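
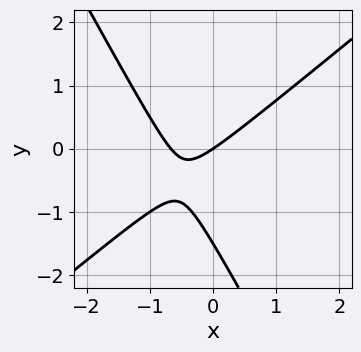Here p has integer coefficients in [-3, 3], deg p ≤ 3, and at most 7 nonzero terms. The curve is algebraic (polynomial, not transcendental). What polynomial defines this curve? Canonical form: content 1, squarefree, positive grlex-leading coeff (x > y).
First, the degree is 2 — the shape is more complex than any degree-1 curve.
Next, checking where it meets the axes: it crosses the x-axis at the gridline x = 0; it meets the y-axis at y = 0 (among the integer gridlines).
Finally, putting this together gives p.

3*x^2 - 2*x*y - 2*y^2 + 2*x - 3*y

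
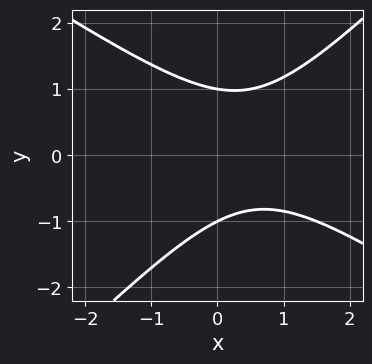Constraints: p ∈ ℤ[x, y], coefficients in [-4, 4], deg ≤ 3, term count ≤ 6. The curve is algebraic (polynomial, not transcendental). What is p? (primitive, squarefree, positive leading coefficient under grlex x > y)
The degree is 2 — the shape is more complex than any degree-1 curve.
From the axis intercepts and sections: the y-axis gridline crossings are at y ∈ {-1, 1}; it misses every integer gridline on the x-axis.
Assembling these constraints gives the stated polynomial.

2*x^2 + x*y - 3*y^2 - 2*x + 3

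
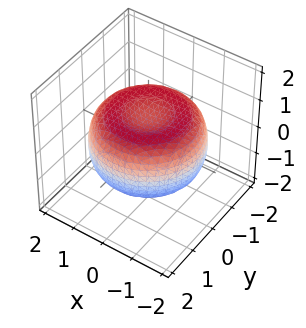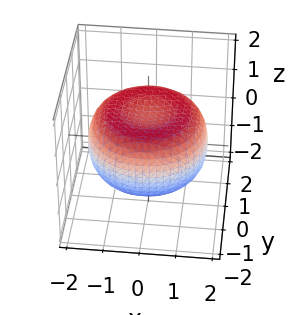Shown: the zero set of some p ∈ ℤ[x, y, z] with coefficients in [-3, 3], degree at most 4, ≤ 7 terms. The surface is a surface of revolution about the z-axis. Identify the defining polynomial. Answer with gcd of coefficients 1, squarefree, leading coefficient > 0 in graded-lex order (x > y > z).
x^4 + 2*x^2*y^2 + y^4 - 2*x^2 - 2*y^2 + 3*z^2 - 2

(a) The degree is 4 — no degree-3 surface has this shape.
(b) Symmetry: every cross-section ⟂ z is a circle, so x, y appear only via x² + y².
(c) Observable constraints: a circular section at z = 0 has radius between 1 and 2.
(d) These observations pin down the coefficients.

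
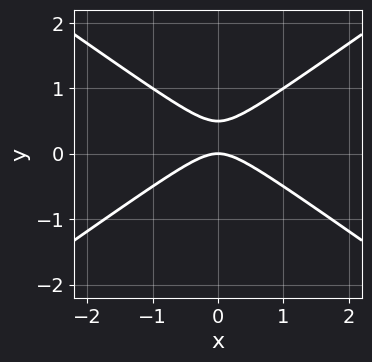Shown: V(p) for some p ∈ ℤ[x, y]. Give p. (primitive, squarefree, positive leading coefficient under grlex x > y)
First, deg p = 2. A generic line meets the curve in up to 2 points.
Next, symmetries: it's symmetric under x → −x, forcing even powers of x.
Next, against the integer gridlines: it crosses the x-axis at the gridline x = 0; it meets the y-axis at y = 0 (among the integer gridlines).
Finally, assembling these constraints gives the stated polynomial.

x^2 - 2*y^2 + y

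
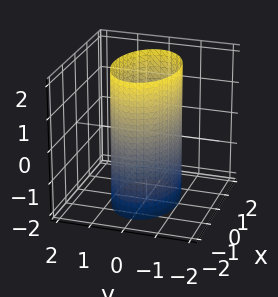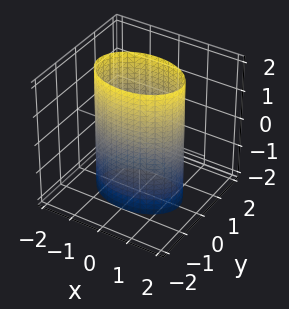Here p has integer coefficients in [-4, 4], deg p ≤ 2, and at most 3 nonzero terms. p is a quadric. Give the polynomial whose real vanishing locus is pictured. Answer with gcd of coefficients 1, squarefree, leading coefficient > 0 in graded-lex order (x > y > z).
x^2 + 2*y^2 - 2

Degree: constant cross-section along one axis; a quadric, so deg p = 2.
Symmetries: mirror symmetry y ↦ −y ⇒ only even powers of y; it's symmetric under x → −x, forcing even powers of x; it's symmetric under z → −z, forcing even powers of z.
Observable constraints: it misses every integer gridline on the z-axis; among the integer gridlines, it crosses the y-axis at y ∈ {-1, 1}.
Fitting integer coefficients to these (and the overall shape) gives p.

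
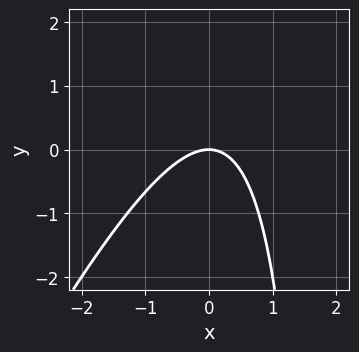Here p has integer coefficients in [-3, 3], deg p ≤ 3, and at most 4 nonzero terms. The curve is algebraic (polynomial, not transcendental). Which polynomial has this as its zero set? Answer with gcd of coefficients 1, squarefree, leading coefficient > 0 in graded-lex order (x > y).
2*x^2 - x*y + 2*y

The degree is 2 — no degree-1 curve has this shape.
Reading off the gridlines: it crosses the x-axis at the gridline x = 0; one y-axis crossing is at y = 0.
These observations pin down the coefficients.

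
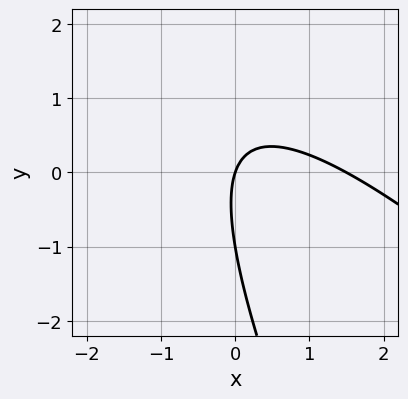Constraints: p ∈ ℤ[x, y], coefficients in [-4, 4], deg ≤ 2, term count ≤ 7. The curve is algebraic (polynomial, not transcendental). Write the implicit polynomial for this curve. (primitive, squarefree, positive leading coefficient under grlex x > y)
2*x^2 + 3*x*y + y^2 - 3*x + y

(a) Degree: the shape is more complex than any degree-1 curve, so deg p = 2.
(b) Reading off the gridlines: among the integer gridlines, it crosses the y-axis at y ∈ {-1, 0}; one x-axis crossing is at x = 0.
(c) These observations pin down the coefficients.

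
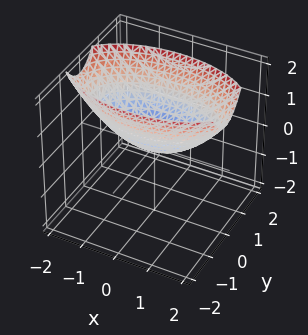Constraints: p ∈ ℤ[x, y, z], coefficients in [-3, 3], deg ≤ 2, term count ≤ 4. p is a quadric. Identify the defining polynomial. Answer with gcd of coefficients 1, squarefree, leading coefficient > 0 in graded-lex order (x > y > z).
1. Degree: a single bowl opening along one axis; a quadric, so deg p = 2.
2. Symmetries: the y ↦ −y reflection is a symmetry, so y appears only in even powers; mirror symmetry x ↦ −x ⇒ only even powers of x.
3. Reading off the gridlines: it crosses the y-axis at the gridline y = 0; it meets the z-axis at z = 0 (among the integer gridlines); it meets the x-axis at x = 0 (among the integer gridlines).
4. Together with the visible shape, these determine p as stated.

x^2 + 3*y^2 - 3*z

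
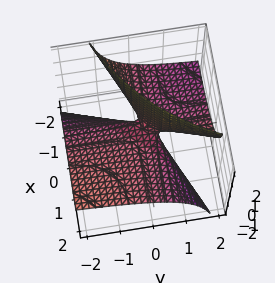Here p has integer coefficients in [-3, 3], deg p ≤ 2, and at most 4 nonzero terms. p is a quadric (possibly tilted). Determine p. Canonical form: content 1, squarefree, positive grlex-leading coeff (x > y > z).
x*y + 2*x*z - 2*y*z + z

First, the degree is 2 — a generic line meets the surface in up to 2 points.
Next, reading off the gridlines: every point of the y-axis in the box is on the surface; it crosses the z-axis at the gridline z = 0.
Finally, putting this together gives p. Check: (2, 0, 0) on the x-axis lies on the surface, and p(2, 0, 0) = 0. ✓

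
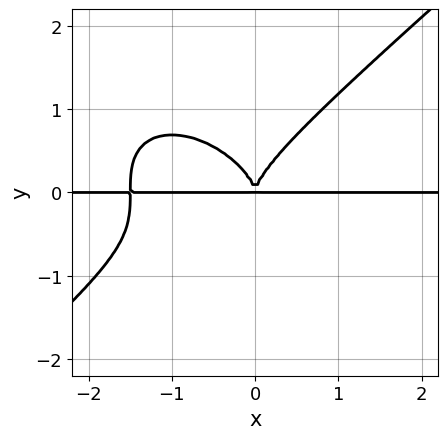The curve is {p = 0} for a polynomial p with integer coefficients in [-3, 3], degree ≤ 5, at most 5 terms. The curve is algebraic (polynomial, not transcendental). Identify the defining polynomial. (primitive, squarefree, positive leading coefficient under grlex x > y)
Degree: no degree-3 curve has this shape, so deg p = 4.
Reading off the gridlines: the visible x-axis segment lies entirely on the curve.
Putting this together gives p.

2*x^3*y - 3*y^4 + 3*x^2*y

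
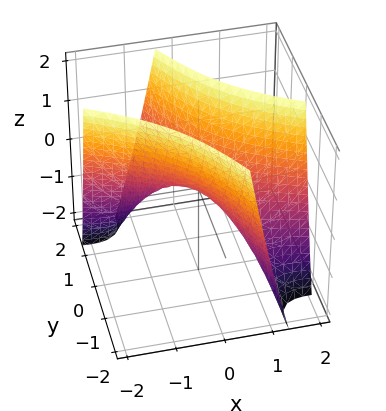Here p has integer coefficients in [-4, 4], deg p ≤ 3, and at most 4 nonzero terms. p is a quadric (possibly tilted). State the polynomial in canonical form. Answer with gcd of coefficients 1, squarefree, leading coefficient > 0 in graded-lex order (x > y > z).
x^2 + 3*x*y + y^2 - z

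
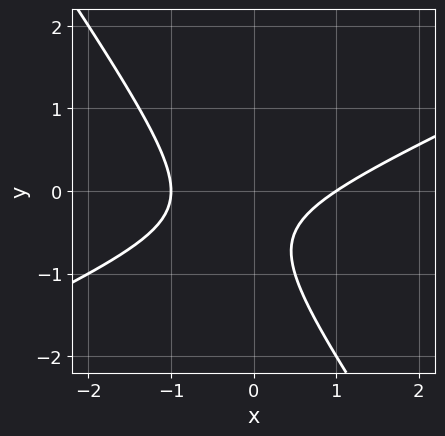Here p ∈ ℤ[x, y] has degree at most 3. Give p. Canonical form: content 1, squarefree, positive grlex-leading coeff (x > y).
(a) Degree: no degree-1 curve has this shape, so deg p = 2.
(b) Observable constraints: the x-axis gridline crossings are at x ∈ {-1, 1}; the curve avoids every integer y-axis point in the box.
(c) Solving for integer coefficients yields p as stated.

2*x^2 - 3*x*y - 3*y^2 - 3*y - 2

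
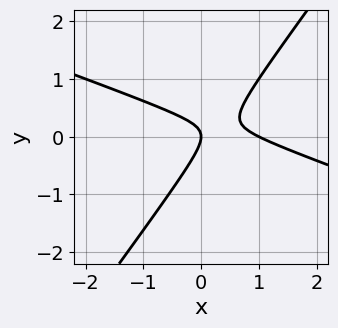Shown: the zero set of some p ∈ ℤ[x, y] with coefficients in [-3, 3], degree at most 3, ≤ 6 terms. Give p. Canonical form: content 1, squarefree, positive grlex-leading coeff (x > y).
(a) Degree: a generic line meets the curve in up to 2 points, so deg p = 2.
(b) Checking where it meets the axes: one y-axis crossing is at y = 0; the x-axis gridline crossings are at x ∈ {0, 1}.
(c) These observations pin down the coefficients.

x^2 + 2*x*y - 2*y^2 - x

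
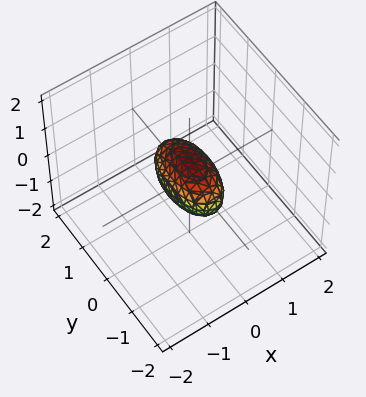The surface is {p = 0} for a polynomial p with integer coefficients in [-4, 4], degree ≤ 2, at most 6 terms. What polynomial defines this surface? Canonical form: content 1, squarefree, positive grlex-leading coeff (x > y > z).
First, the degree is 2 — bounded and convex; a quadric.
Then, symmetries: it's symmetric under z → −z, forcing even powers of z; it's symmetric under x → −x, forcing even powers of x; mirror symmetry y ↦ −y ⇒ only even powers of y.
Next, against the integer gridlines: among the integer gridlines, it crosses the y-axis at y ∈ {-1, 1}.
Finally, fitting integer coefficients to these (and the overall shape) gives p.

3*x^2 + y^2 + 2*z^2 - 1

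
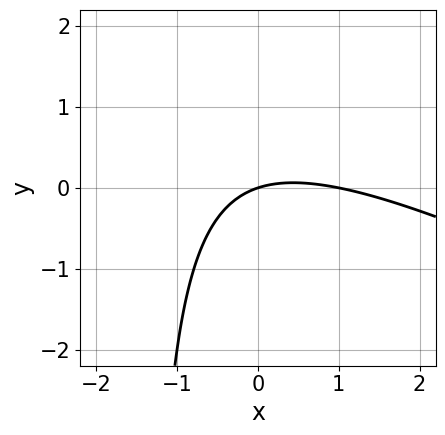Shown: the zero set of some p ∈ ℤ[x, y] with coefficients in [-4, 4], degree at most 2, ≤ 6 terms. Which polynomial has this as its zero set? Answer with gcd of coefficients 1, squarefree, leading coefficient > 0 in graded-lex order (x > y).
x^2 + 2*x*y - x + 3*y

1. deg p = 2. No degree-1 curve has this shape.
2. From the visible intercepts: it meets the y-axis at y = 0 (among the integer gridlines); the x-axis gridline crossings are at x ∈ {0, 1}.
3. Solving for integer coefficients yields p as stated.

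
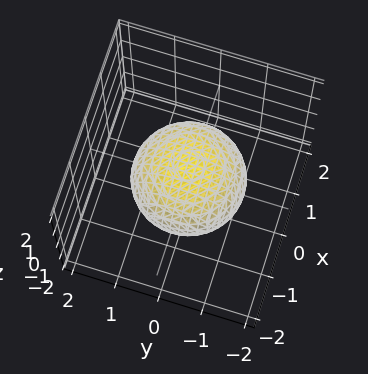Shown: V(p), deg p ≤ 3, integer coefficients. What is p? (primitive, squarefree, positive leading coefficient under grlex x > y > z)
1. Degree: the shape is more complex than any degree-1 surface, so deg p = 2.
2. Symmetries: rotational symmetry about the z-axis ⇒ p depends on x, y only through x² + y².
3. From the visible intercepts: a circular section at z = 0 has radius between 1 and 2; the z-axis gridline crossings are at z ∈ {-1, 1}.
4. Putting this together gives p.

2*x^2 + 2*y^2 + 3*z^2 - 3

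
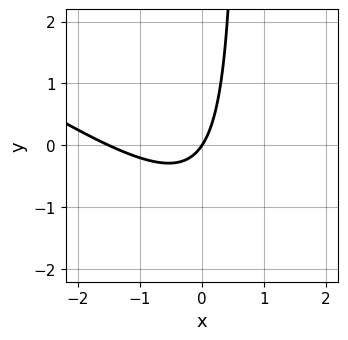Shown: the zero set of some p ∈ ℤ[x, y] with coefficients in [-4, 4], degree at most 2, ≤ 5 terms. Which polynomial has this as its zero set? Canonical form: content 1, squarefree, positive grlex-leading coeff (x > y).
2*x^2 + 3*x*y + 3*x - 2*y

First, the degree is 2 — a generic line meets the curve in up to 2 points.
Next, against the integer gridlines: it crosses the x-axis at the gridline x = 0; it meets the y-axis at y = 0 (among the integer gridlines).
Finally, the integer polynomial consistent with all of this is the stated p.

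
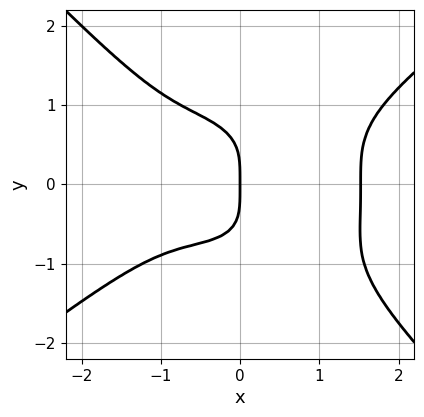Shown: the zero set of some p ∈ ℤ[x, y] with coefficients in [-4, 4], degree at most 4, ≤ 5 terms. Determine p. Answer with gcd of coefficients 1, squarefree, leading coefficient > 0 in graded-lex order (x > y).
x^4 - x*y^3 - 2*y^4 - x^2 - 2*x

Degree: the shape is more complex than any degree-3 curve, so deg p = 4.
From the visible intercepts: it meets the x-axis at x = 0 (among the integer gridlines); one y-axis crossing is at y = 0.
Fitting integer coefficients to these (and the overall shape) gives p.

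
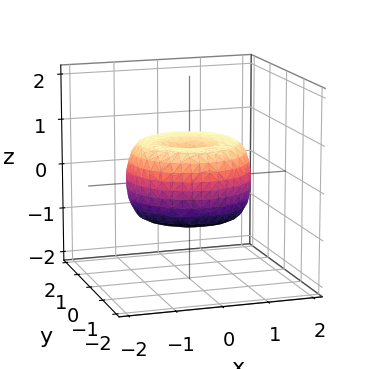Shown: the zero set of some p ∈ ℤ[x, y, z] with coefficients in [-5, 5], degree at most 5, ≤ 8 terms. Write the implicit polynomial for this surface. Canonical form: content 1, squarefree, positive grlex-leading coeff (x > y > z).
2*x^4 + 4*x^2*y^2 + 2*y^4 - 3*x^2 - 3*y^2 + 3*z^2 - 1

First, deg p = 4.
Next, symmetry: the surface is invariant under rotation about z: p = q(x² + y², z).
Next, from the axis intercepts and sections: a circular section at z = 0 has radius between 1 and 2.
Finally, matching integer coefficients to the picture gives p.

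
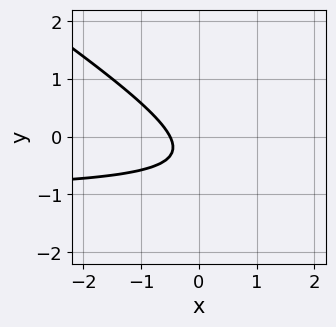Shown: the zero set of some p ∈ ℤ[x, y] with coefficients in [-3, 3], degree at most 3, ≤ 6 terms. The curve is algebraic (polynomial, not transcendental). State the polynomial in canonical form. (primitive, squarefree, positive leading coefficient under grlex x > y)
2*x*y + 3*y^2 + 2*x + 2*y + 1

First, the degree is 2 — the shape is more complex than any degree-1 curve.
Then, checking where it meets the axes: the curve avoids every integer y-axis point in the box.
Finally, matching integer coefficients to the picture gives p.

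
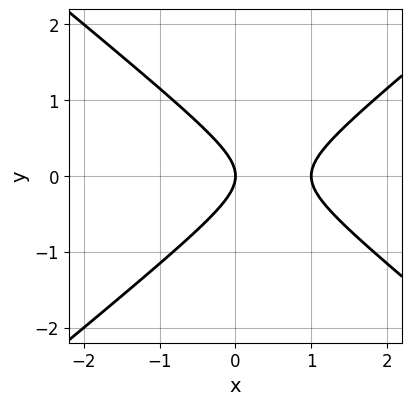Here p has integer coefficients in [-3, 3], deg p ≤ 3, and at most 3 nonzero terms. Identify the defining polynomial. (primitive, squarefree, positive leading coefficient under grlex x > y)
2*x^2 - 3*y^2 - 2*x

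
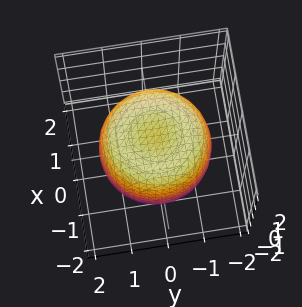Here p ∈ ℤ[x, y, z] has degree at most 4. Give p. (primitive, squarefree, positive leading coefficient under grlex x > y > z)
2*x^4 + 4*x^2*y^2 + 2*y^4 - 3*x^2 - 3*y^2 + 3*z^2 - 3

(a) The degree is 4 — a generic line meets the surface in up to 4 points.
(b) Symmetry: the z-axis is an axis of rotation, so x and y enter only as x² + y².
(c) From the visible intercepts: among the integer gridlines, it crosses the z-axis at z ∈ {-1, 1}; a circular section at z = 1 has radius between 1 and 2.
(d) These observations pin down the coefficients.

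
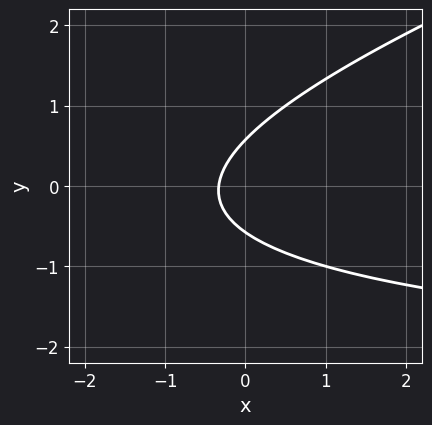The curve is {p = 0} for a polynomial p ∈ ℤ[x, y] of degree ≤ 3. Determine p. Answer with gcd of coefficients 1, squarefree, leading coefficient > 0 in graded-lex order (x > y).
(a) deg p = 2. No degree-1 curve has this shape.
(b) Solving for integer coefficients yields p as stated.

x*y - 3*y^2 + 3*x + 1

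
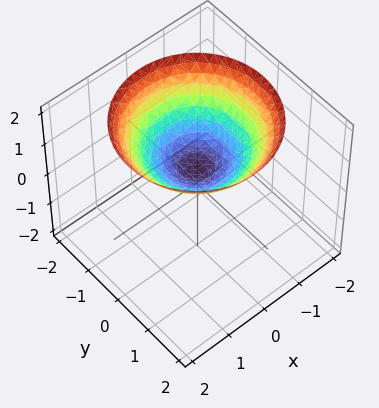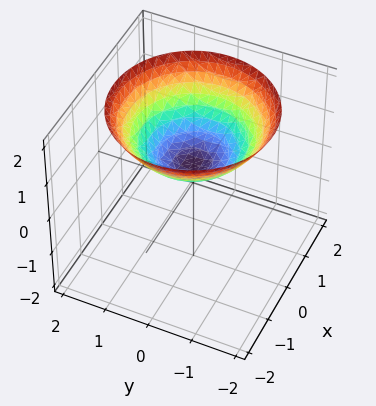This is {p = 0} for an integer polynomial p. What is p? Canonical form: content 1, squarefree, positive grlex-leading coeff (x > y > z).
x^2 + y^2 - 2*z + 1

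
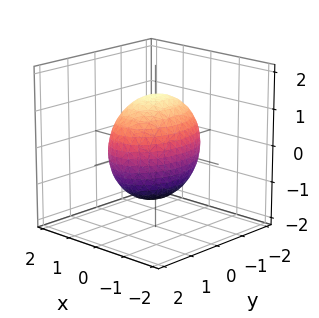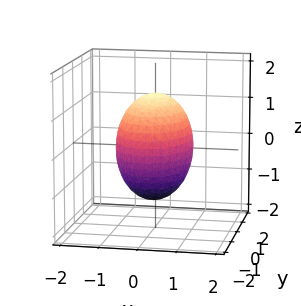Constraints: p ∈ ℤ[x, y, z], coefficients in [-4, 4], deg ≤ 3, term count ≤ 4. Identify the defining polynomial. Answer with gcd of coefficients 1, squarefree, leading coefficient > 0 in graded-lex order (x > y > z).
deg p = 2.
Symmetries: it's symmetric under z → −z, forcing even powers of z; it's symmetric under y → −y, forcing even powers of y; mirror symmetry x ↦ −x ⇒ only even powers of x.
From the visible intercepts: among the integer gridlines, it crosses the x-axis at x ∈ {-1, 1}.
The integer polynomial consistent with all of this is the stated p.

2*x^2 + y^2 + z^2 - 2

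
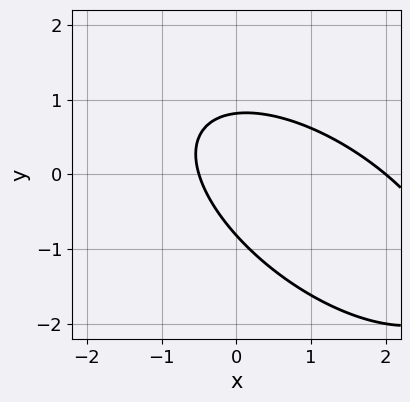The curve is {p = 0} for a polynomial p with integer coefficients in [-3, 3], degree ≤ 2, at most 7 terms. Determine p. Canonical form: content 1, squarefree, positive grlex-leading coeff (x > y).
2*x^2 + 3*x*y + 3*y^2 - 3*x - 2

1. The degree is 2 — a generic line meets the curve in up to 2 points.
2. From the visible intercepts: it meets the x-axis at x = 2 (among the integer gridlines).
3. Matching integer coefficients to the picture gives p.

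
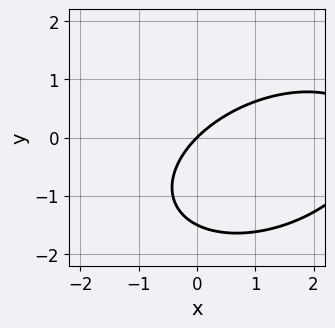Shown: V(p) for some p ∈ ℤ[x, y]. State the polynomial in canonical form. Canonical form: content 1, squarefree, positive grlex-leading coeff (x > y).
x^2 - x*y + 2*y^2 - 3*x + 3*y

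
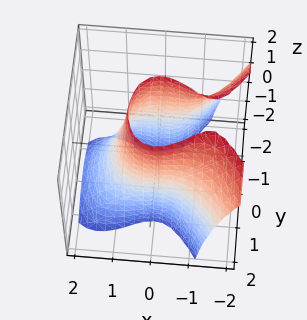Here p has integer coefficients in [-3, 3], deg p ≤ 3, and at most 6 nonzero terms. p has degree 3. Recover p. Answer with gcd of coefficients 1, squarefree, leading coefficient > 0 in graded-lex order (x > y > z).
2*x^3 + 2*x^2*z + 3*y^2 - 3

1. Degree: a generic line meets the surface in up to 3 points, so deg p = 3.
2. Reading off the gridlines: the y-axis gridline crossings are at y ∈ {-1, 1}; no z-intercept at any integer in the box.
3. Matching integer coefficients to the picture gives p.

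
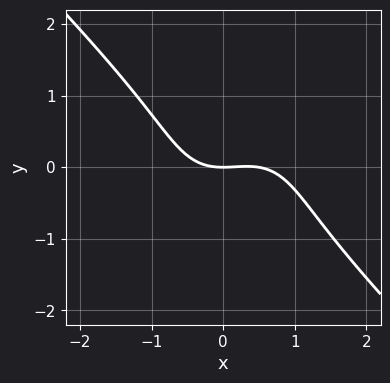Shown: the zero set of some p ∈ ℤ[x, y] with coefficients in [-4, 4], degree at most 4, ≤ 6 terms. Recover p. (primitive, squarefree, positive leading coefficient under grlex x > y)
First, the degree is 3 — the shape is more complex than any degree-2 curve.
Then, observable constraints: one y-axis crossing is at y = 0; it crosses the x-axis at the gridline x = 0.
Finally, putting this together gives p.

2*x^3 + 2*y^3 - x^2 + 3*y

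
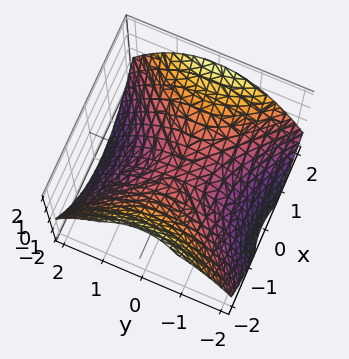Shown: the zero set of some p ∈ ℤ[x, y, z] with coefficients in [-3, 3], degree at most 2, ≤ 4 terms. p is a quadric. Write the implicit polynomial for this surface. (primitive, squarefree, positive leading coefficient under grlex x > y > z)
1. Degree: a hyperbolic paraboloid; a quadric, so deg p = 2.
2. Symmetries: it's symmetric under y → −y, forcing even powers of y; mirror symmetry x ↦ −x ⇒ only even powers of x.
3. Checking where it meets the axes: one x-axis crossing is at x = 0; it meets the y-axis at y = 0 (among the integer gridlines); one z-axis crossing is at z = 0.
4. These observations pin down the coefficients.

x^2 - y^2 - 2*z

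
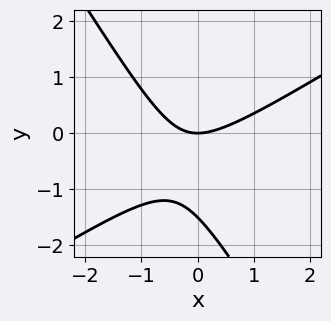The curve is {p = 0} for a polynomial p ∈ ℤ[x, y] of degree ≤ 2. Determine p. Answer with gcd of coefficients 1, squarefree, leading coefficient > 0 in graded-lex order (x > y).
(a) deg p = 2. A generic line meets the curve in up to 2 points.
(b) Checking where it meets the axes: it crosses the y-axis at the gridline y = 0; it crosses the x-axis at the gridline x = 0.
(c) Fitting integer coefficients to these (and the overall shape) gives p.

2*x^2 - 2*x*y - 2*y^2 - 3*y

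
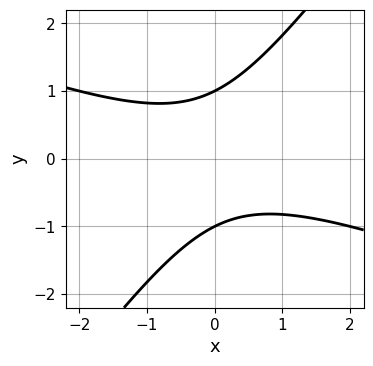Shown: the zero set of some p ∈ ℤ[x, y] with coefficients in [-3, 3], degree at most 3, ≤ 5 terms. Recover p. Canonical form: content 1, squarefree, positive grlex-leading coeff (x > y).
x^2 + 2*x*y - 2*y^2 + 2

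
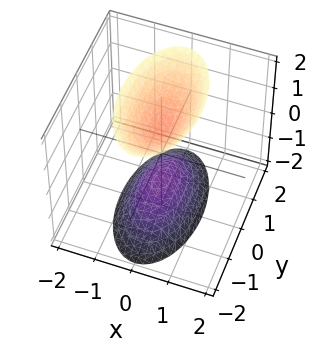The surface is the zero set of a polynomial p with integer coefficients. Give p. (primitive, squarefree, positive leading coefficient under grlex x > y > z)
3*x^2 + y^2 - z^2 + 1

I count 2 distinct pieces. They look like related sheets of one shape, so recover p as a whole.
The degree is 2 — two sheets facing apart; a quadric.
Symmetries: it's symmetric under z → −z, forcing even powers of z; it's symmetric under y → −y, forcing even powers of y; the x ↦ −x reflection is a symmetry, so x appears only in even powers.
From the axis intercepts and sections: among the integer gridlines, it crosses the z-axis at z ∈ {-1, 1}; no x-intercept at any integer in the box.
The integer polynomial consistent with all of this is the stated p.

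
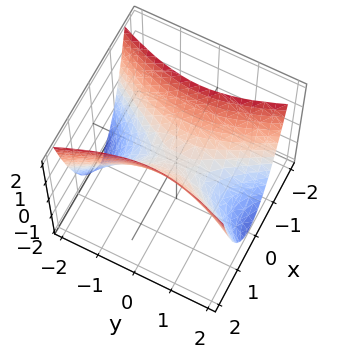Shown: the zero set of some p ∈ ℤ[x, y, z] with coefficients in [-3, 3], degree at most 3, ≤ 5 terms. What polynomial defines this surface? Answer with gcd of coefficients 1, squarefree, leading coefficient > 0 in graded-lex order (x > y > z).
First, degree: a saddle surface; a quadric, so deg p = 2.
Then, symmetries: the x ↦ −x reflection is a symmetry, so x appears only in even powers; the y ↦ −y reflection is a symmetry, so y appears only in even powers.
Next, observable constraints: it meets the y-axis at y = 0 (among the integer gridlines); one z-axis crossing is at z = 0; it crosses the x-axis at the gridline x = 0.
Finally, the integer polynomial consistent with all of this is the stated p.

3*x^2 - y^2 - 2*z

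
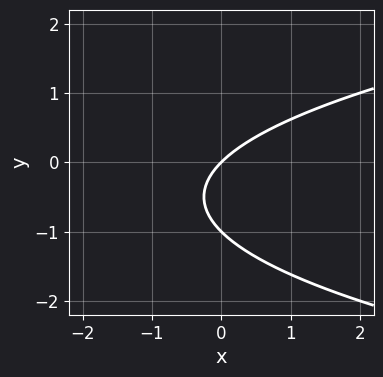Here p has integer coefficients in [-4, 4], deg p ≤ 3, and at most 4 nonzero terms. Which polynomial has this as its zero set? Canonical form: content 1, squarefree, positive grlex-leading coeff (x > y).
y^2 - x + y

First, degree: a generic line meets the curve in up to 2 points, so deg p = 2.
Then, from the visible intercepts: among the integer gridlines, it crosses the y-axis at y ∈ {-1, 0}; it crosses the x-axis at the gridline x = 0.
Finally, putting this together gives p.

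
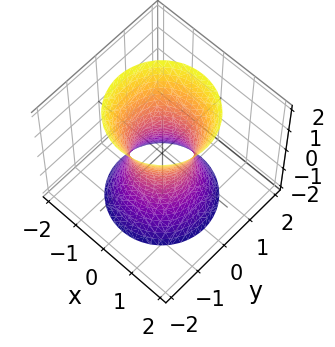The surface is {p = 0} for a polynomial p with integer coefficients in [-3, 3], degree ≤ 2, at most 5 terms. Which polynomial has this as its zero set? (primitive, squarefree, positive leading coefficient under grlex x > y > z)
3*x^2 + 3*y^2 - z^2 - 2

The degree is 2 — an hourglass — one-sheet hyperboloid; a quadric.
Symmetries: it's symmetric under z → −z, forcing even powers of z; every cross-section ⟂ z is a circle, so x, y appear only via x² + y².
Observable constraints: the surface avoids every integer z-axis point in the box; a circular section at z = 2 has radius between 1 and 2.
Together with the visible shape, these determine p as stated.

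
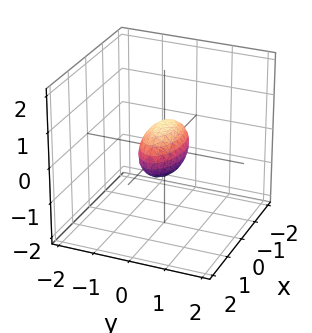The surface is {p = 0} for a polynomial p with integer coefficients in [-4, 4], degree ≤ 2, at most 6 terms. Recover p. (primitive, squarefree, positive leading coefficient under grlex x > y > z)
x^2 + 3*y^2 + 2*z^2 - 1

1. Degree: a closed, bounded, convex surface; a quadric, so deg p = 2.
2. Symmetries: it's symmetric under x → −x, forcing even powers of x; mirror symmetry z ↦ −z ⇒ only even powers of z; the y ↦ −y reflection is a symmetry, so y appears only in even powers.
3. From the visible intercepts: the x-axis gridline crossings are at x ∈ {-1, 1}.
4. Putting this together gives p.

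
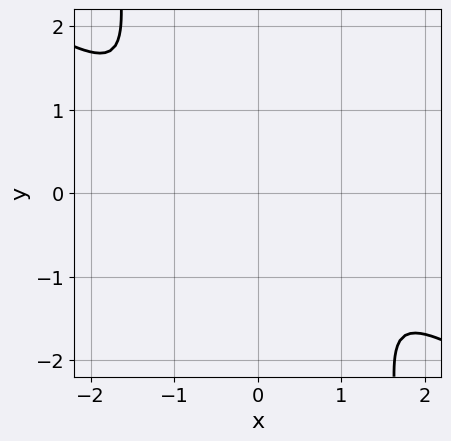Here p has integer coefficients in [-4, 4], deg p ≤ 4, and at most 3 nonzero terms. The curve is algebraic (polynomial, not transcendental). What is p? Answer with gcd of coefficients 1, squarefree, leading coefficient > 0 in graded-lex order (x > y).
1. Degree: a generic line meets the curve in up to 4 points, so deg p = 4.
2. Putting this together gives p.

2*x^4 + 3*x^3*y + 3*y^2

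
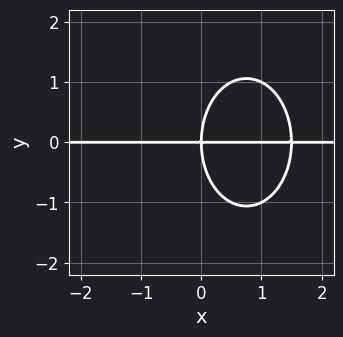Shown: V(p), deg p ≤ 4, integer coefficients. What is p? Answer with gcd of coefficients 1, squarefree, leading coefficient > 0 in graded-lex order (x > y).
2*x^2*y + y^3 - 3*x*y

1. deg p = 3.
2. From the axis intercepts and sections: one y-axis crossing is at y = 0; the visible x-axis segment lies entirely on the curve.
3. Together with the visible shape, these determine p as stated.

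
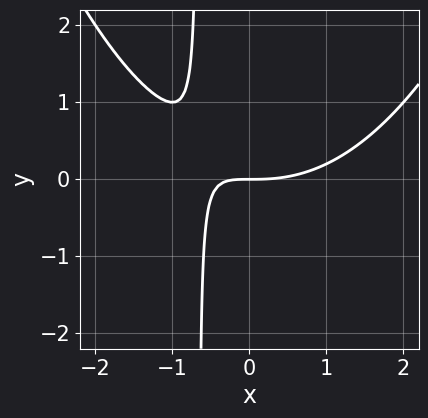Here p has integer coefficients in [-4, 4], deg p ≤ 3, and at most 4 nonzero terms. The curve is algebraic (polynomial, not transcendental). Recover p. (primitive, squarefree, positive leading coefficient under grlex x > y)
(a) Degree: no degree-2 curve has this shape, so deg p = 3.
(b) From the axis intercepts and sections: it meets the y-axis at y = 0 (among the integer gridlines); one x-axis crossing is at x = 0.
(c) Fitting integer coefficients to these (and the overall shape) gives p.

x^3 - 3*x*y - 2*y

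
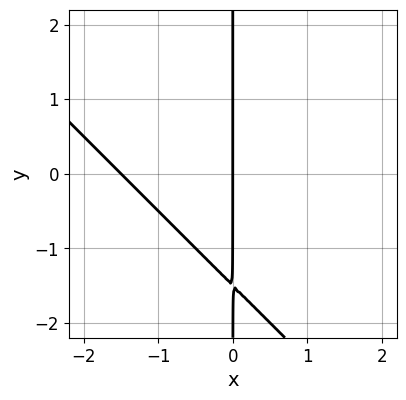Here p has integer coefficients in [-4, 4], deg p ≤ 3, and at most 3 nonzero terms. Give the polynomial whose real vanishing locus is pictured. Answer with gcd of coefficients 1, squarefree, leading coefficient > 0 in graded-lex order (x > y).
1. deg p = 2. The shape is more complex than any degree-1 curve.
2. Checking where it meets the axes: it meets the x-axis at x = 0 (among the integer gridlines); the visible y-axis segment lies entirely on the curve.
3. Solving for integer coefficients yields p as stated.

2*x^2 + 2*x*y + 3*x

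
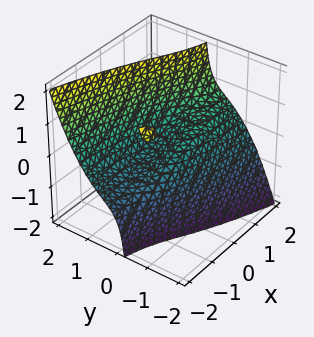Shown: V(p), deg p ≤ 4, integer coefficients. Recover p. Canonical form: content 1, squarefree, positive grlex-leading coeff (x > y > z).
2*x*y*z + 3*y^3 + x - y - 2*z

Degree: no degree-2 surface has this shape, so deg p = 3.
From the visible intercepts: it meets the z-axis at z = 0 (among the integer gridlines); it crosses the x-axis at the gridline x = 0; one y-axis crossing is at y = 0.
Solving for integer coefficients yields p as stated.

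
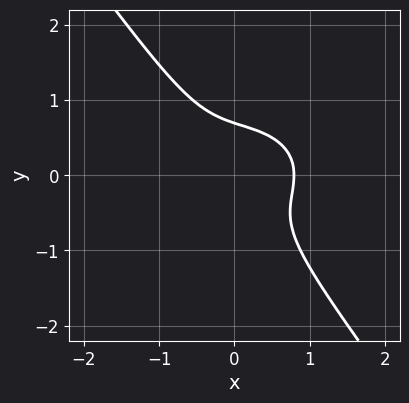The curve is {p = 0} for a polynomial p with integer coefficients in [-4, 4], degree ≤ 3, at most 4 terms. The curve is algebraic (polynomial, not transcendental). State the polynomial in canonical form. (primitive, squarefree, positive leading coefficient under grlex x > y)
2*x^3 + 3*x*y^2 + 3*y^3 - 1

1. The degree is 3 — no degree-2 curve has this shape.
2. Matching integer coefficients to the picture gives p.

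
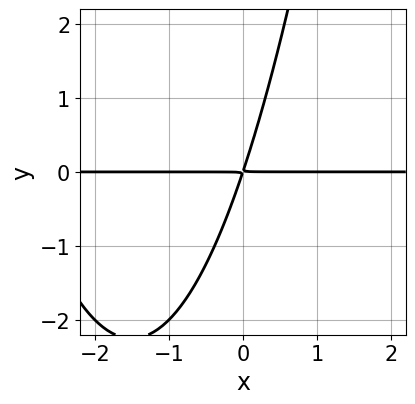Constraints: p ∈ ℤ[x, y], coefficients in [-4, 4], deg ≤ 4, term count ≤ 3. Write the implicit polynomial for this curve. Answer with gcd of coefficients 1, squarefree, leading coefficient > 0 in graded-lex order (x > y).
x^2*y + 3*x*y - y^2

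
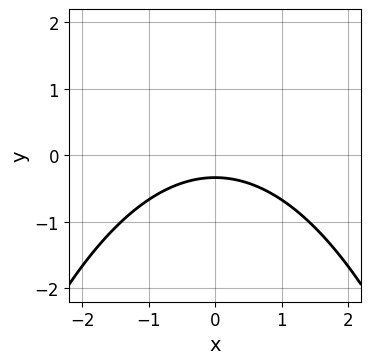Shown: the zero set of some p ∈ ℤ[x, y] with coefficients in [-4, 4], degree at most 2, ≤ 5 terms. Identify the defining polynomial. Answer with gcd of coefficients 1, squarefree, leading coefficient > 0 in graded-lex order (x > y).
deg p = 2.
Symmetries: mirror symmetry x ↦ −x ⇒ only even powers of x.
Reading off the gridlines: the curve avoids every integer x-axis point in the box.
Putting this together gives p.

x^2 + 3*y + 1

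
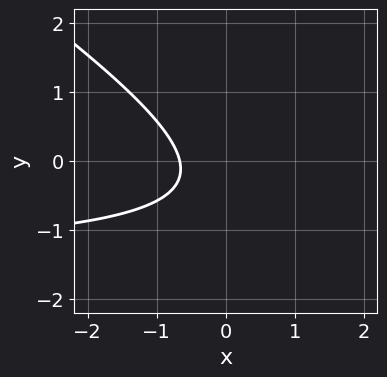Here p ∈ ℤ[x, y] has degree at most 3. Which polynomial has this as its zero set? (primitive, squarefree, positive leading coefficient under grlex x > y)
Degree: a generic line meets the curve in up to 2 points, so deg p = 2.
Observable constraints: no y-intercept at any integer in the box.
Assembling these constraints gives the stated polynomial.

2*x*y + 3*y^2 + 3*x + 2*y + 2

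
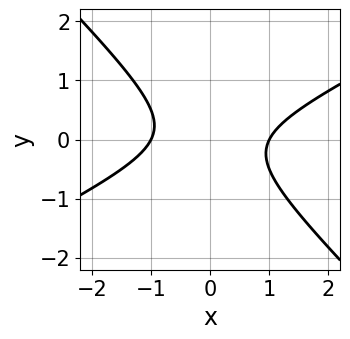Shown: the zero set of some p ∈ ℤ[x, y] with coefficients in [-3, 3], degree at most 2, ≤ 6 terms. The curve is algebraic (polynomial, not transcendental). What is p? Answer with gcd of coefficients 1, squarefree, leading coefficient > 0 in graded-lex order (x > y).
x^2 - x*y - 2*y^2 - 1

(a) Degree: the shape is more complex than any degree-1 curve, so deg p = 2.
(b) Checking where it meets the axes: among the integer gridlines, it crosses the x-axis at x ∈ {-1, 1}; no y-intercept at any integer in the box.
(c) The integer polynomial consistent with all of this is the stated p.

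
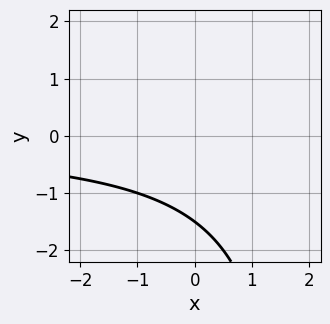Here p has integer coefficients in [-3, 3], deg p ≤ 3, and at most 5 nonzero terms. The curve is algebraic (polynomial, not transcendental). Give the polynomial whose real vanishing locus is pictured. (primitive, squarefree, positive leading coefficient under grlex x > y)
x*y - 2*y - 3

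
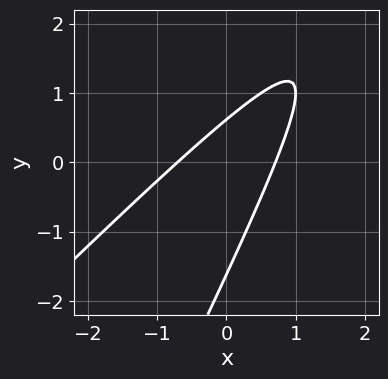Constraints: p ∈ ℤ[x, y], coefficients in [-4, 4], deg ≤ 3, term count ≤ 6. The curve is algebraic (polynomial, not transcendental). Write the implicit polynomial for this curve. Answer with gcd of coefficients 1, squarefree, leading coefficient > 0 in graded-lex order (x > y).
2*x^2 - 3*x*y + y^2 + y - 1

1. The degree is 2 — the shape is more complex than any degree-1 curve.
2. The integer polynomial consistent with all of this is the stated p.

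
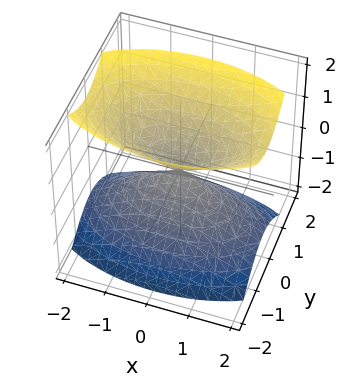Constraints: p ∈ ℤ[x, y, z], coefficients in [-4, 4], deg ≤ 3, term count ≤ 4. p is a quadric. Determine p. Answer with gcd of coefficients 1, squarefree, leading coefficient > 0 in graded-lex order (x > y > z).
x^2 + 3*y^2 - 2*z^2

First, there are 2 components.
Then, the degree is 2 — two nappes meeting at a single point; a quadric.
Then, symmetries: it's symmetric under z → −z, forcing even powers of z; it's symmetric under x → −x, forcing even powers of x; the y ↦ −y reflection is a symmetry, so y appears only in even powers.
Next, from the axis intercepts and sections: it crosses the x-axis at the gridline x = 0; one y-axis crossing is at y = 0; it meets the z-axis at z = 0 (among the integer gridlines).
Finally, putting this together gives p.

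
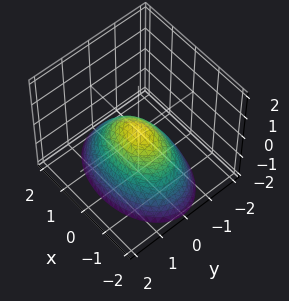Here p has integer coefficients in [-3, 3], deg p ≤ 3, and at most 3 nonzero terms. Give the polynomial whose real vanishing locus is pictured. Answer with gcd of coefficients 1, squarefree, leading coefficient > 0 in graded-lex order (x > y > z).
deg p = 2. A paraboloid; a quadric.
Symmetries: the x ↦ −x reflection is a symmetry, so x appears only in even powers; mirror symmetry y ↦ −y ⇒ only even powers of y.
From the visible intercepts: one y-axis crossing is at y = 0; one x-axis crossing is at x = 0.
Together with the visible shape, these determine p as stated.

x^2 + 2*y^2 + 2*z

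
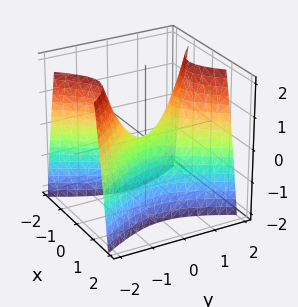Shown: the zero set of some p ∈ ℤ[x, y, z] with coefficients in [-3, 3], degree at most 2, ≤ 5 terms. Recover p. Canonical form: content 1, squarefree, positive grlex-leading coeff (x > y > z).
2*x^2 - y^2 + z

1. deg p = 2. A hyperbolic paraboloid; a quadric.
2. Symmetries: the x ↦ −x reflection is a symmetry, so x appears only in even powers; the y ↦ −y reflection is a symmetry, so y appears only in even powers.
3. Reading off the gridlines: it meets the z-axis at z = 0 (among the integer gridlines); it meets the x-axis at x = 0 (among the integer gridlines); it crosses the y-axis at the gridline y = 0.
4. Solving for integer coefficients yields p as stated.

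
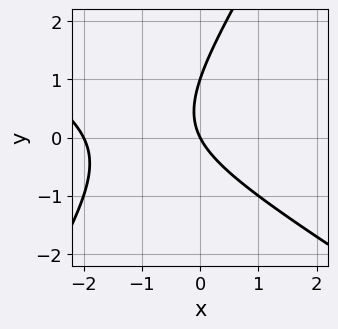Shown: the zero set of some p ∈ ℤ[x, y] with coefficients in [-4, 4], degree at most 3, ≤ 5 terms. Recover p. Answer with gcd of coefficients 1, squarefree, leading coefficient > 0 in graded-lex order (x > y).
(a) The degree is 2 — the shape is more complex than any degree-1 curve.
(b) Checking where it meets the axes: among the integer gridlines, it crosses the x-axis at x ∈ {-2, 0}; among the integer gridlines, it crosses the y-axis at y ∈ {0, 1}.
(c) Solving for integer coefficients yields p as stated.

x^2 + x*y - y^2 + 2*x + y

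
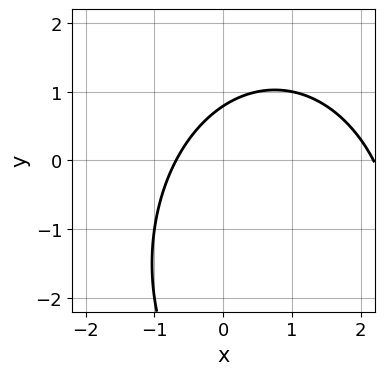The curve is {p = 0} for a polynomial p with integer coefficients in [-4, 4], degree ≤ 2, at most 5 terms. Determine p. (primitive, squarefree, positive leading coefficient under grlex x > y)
2*x^2 + y^2 - 3*x + 3*y - 3

1. The degree is 2 — no degree-1 curve has this shape.
2. Putting this together gives p.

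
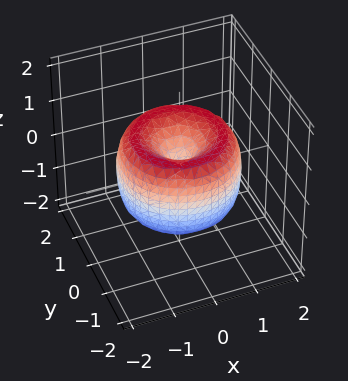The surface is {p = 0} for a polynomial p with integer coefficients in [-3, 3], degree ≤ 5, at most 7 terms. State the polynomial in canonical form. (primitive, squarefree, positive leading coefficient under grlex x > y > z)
1. The degree is 4 — no degree-3 surface has this shape.
2. Symmetries: rotational symmetry about the z-axis ⇒ p depends on x, y only through x² + y².
3. From the axis intercepts and sections: it meets the x-axis at x = 0 (among the integer gridlines); one y-axis crossing is at y = 0; a circular section at z = -1 has radius exactly 1.
4. Putting this together gives p.

x^4 + 2*x^2*y^2 + y^4 - 2*x^2 - 2*y^2 + z^2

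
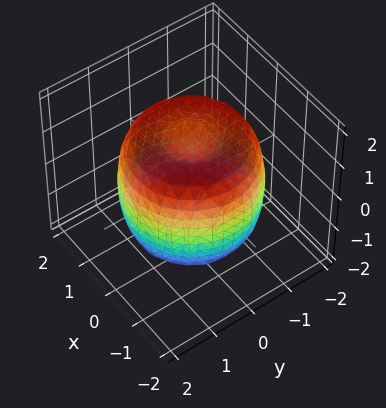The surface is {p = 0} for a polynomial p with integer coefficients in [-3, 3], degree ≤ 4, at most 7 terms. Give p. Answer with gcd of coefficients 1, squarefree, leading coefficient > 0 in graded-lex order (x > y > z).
The degree is 4 — the shape is more complex than any degree-3 surface.
Symmetry: the surface is invariant under rotation about z: p = q(x² + y², z).
From the axis intercepts and sections: a circular section at z = 0 has radius between 1 and 2; the z-axis gridline crossings are at z ∈ {-1, 1}.
The integer polynomial consistent with all of this is the stated p.

x^4 + 2*x^2*y^2 + y^4 - 2*x^2 - 2*y^2 + z^2 - 1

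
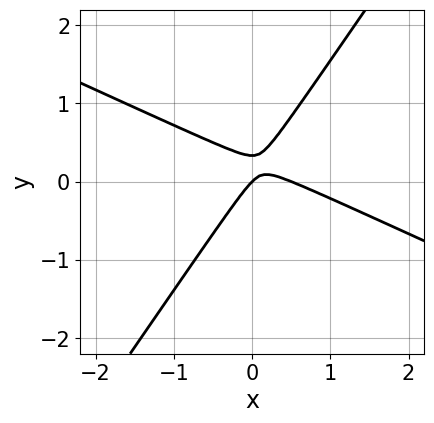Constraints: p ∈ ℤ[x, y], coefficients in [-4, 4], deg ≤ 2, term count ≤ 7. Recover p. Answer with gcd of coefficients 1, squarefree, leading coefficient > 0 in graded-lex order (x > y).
First, the degree is 2 — a generic line meets the curve in up to 2 points.
Then, reading off the gridlines: it meets the x-axis at x = 0 (among the integer gridlines); one y-axis crossing is at y = 0.
Finally, assembling these constraints gives the stated polynomial.

2*x^2 + 3*x*y - 3*y^2 - x + y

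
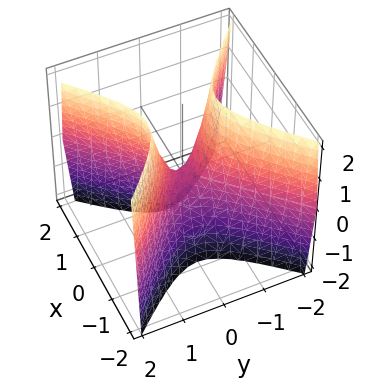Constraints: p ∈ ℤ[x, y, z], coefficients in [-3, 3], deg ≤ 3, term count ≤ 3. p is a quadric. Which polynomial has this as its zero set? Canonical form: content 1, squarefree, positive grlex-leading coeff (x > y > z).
1. deg p = 2.
2. Symmetries: it's symmetric under x → −x, forcing even powers of x; the y ↦ −y reflection is a symmetry, so y appears only in even powers.
3. Checking where it meets the axes: it meets the z-axis at z = 0 (among the integer gridlines); it meets the x-axis at x = 0 (among the integer gridlines); it meets the y-axis at y = 0 (among the integer gridlines).
4. Together with the visible shape, these determine p as stated.

3*x^2 - 3*y^2 + z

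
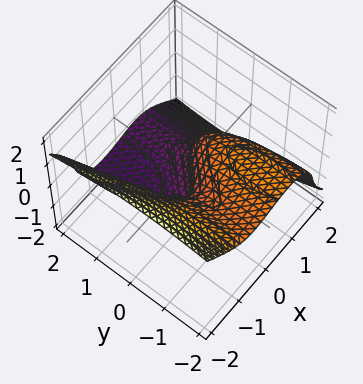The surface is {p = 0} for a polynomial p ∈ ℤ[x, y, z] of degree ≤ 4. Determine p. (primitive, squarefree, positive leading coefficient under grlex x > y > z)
(a) deg p = 3.
(b) From the visible intercepts: among the integer gridlines, it crosses the x-axis at x ∈ {-1, 0, 1}; one y-axis crossing is at y = 0; it crosses the z-axis at the gridline z = 0.
(c) These observations pin down the coefficients.

3*x^3 + y^2*z + 3*z^3 - 3*x + 3*y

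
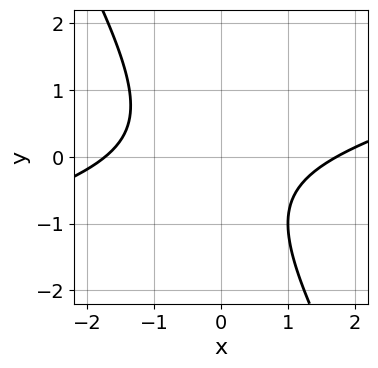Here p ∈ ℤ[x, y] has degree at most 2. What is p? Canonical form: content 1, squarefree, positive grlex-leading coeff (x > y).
First, deg p = 2. No degree-1 curve has this shape.
Then, reading off the gridlines: the curve avoids every integer y-axis point in the box.
Finally, putting this together gives p.

x^2 - 3*x*y - 2*y^2 - y - 3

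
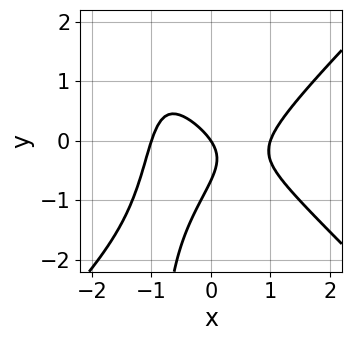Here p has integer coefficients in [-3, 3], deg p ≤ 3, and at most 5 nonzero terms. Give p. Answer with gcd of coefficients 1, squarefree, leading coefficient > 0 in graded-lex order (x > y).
3*x^3 - 3*x*y^2 - 3*y^2 - 3*x - 2*y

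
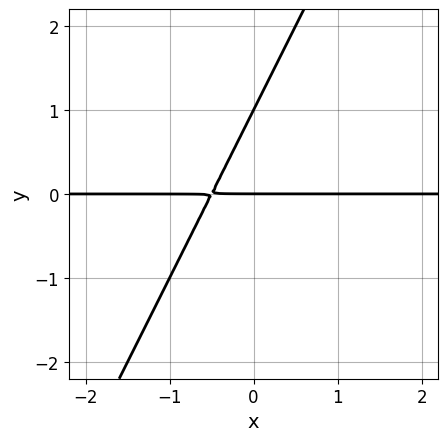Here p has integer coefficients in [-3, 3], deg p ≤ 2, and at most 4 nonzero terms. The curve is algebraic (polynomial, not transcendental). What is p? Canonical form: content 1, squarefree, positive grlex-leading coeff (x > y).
2*x*y - y^2 + y

First, the degree is 2 — a generic line meets the curve in up to 2 points.
Next, reading off the gridlines: the visible x-axis segment lies entirely on the curve; among the integer gridlines, it crosses the y-axis at y ∈ {0, 1}.
Finally, putting this together gives p.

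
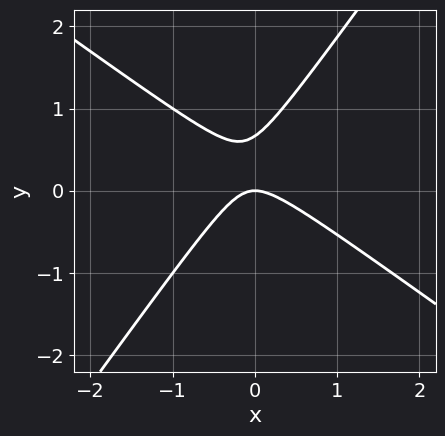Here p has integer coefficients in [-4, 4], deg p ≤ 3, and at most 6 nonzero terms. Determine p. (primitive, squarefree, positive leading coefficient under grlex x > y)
3*x^2 + 2*x*y - 3*y^2 + 2*y

1. The degree is 2 — no degree-1 curve has this shape.
2. From the visible intercepts: it meets the y-axis at y = 0 (among the integer gridlines); it meets the x-axis at x = 0 (among the integer gridlines).
3. Assembling these constraints gives the stated polynomial.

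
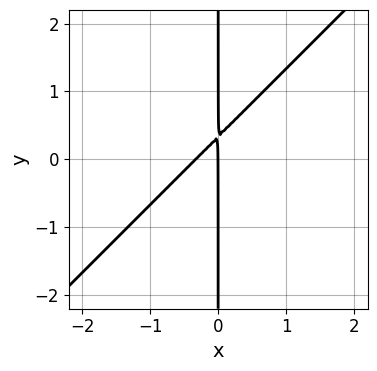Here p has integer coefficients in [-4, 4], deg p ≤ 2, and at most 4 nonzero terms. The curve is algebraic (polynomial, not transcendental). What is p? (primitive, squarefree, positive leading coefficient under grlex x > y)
3*x^2 - 3*x*y + x

1. The degree is 2 — the shape is more complex than any degree-1 curve.
2. Observable constraints: it meets the x-axis at x = 0 (among the integer gridlines); every point of the y-axis in the box is on the curve.
3. Putting this together gives p.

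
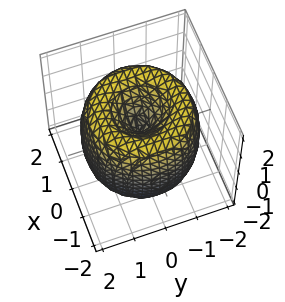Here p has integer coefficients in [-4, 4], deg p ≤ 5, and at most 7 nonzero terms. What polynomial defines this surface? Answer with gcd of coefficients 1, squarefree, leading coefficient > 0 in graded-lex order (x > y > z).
x^4 + 2*x^2*y^2 + y^4 - 3*x^2 - 3*y^2 + z^2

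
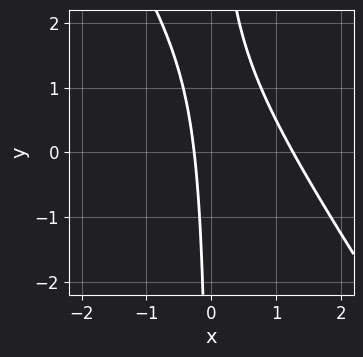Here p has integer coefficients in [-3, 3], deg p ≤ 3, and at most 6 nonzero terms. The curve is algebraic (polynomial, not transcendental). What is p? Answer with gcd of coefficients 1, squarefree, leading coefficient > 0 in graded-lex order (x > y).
3*x^2 + 2*x*y - 3*x - 1

First, the degree is 2 — a generic line meets the curve in up to 2 points.
Then, observable constraints: the curve avoids every integer y-axis point in the box.
Finally, the integer polynomial consistent with all of this is the stated p.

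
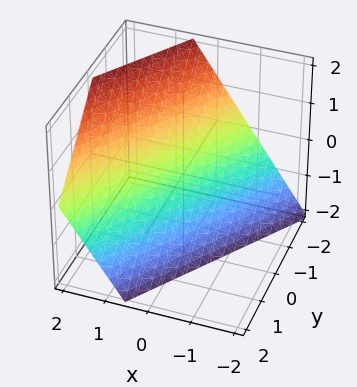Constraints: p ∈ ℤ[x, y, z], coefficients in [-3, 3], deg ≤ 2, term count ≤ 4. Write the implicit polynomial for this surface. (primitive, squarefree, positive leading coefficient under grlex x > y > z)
First, deg p = 1. Every cross-section is a straight line — this is a plane.
Next, reading off the gridlines: it meets the z-axis at z = -1 (among the integer gridlines); one y-axis crossing is at y = -1.
Finally, putting this together gives p.

3*x - 2*y - 2*z - 2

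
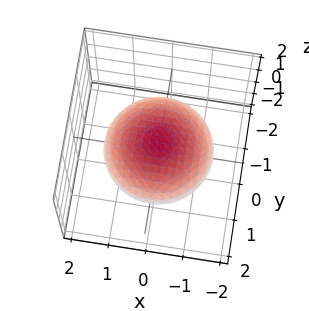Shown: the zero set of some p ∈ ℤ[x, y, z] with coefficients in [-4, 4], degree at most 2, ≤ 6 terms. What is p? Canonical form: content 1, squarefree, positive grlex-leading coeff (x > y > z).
x^2 + y^2 + 3*z^2 - 2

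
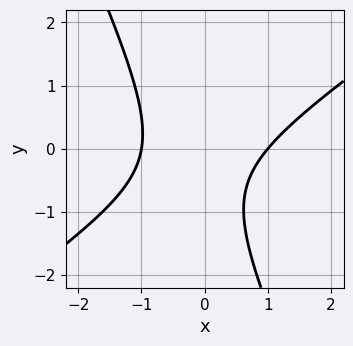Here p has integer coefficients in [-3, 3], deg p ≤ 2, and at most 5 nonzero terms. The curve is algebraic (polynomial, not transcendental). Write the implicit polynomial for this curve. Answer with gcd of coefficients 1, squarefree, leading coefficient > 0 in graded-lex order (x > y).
3*x^2 - 3*x*y - 2*y^2 - 2*y - 3

First, deg p = 2. A generic line meets the curve in up to 2 points.
Next, checking where it meets the axes: among the integer gridlines, it crosses the x-axis at x ∈ {-1, 1}; no y-intercept at any integer in the box.
Finally, matching integer coefficients to the picture gives p.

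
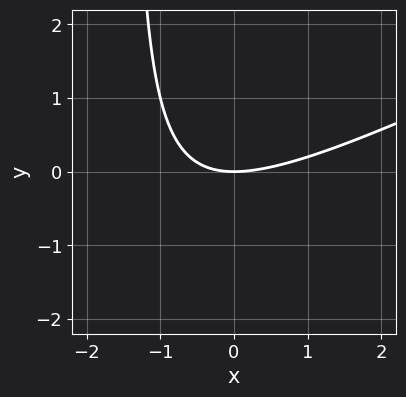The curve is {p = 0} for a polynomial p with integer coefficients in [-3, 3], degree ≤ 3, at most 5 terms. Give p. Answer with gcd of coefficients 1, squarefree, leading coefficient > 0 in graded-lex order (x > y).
deg p = 2. A generic line meets the curve in up to 2 points.
From the visible intercepts: it meets the y-axis at y = 0 (among the integer gridlines); it crosses the x-axis at the gridline x = 0.
The integer polynomial consistent with all of this is the stated p.

x^2 - 2*x*y - 3*y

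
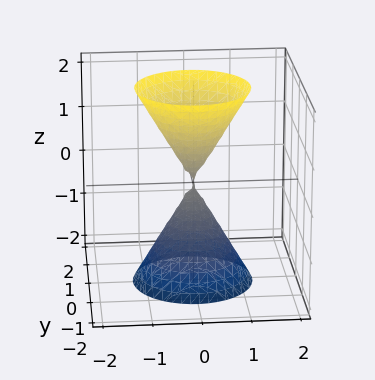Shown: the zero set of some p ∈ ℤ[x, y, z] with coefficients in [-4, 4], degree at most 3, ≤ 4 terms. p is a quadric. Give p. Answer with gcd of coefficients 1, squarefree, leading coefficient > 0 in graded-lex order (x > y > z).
(a) The picture has 2 separate pieces. Treating them together as one polynomial.
(b) The degree is 2 — a double cone through the origin; a quadric.
(c) Symmetries: the z ↦ −z reflection is a symmetry, so z appears only in even powers; rotational symmetry about the z-axis ⇒ p depends on x, y only through x² + y².
(d) From the visible intercepts: it crosses the z-axis at the gridline z = 0; it meets the x-axis at x = 0 (among the integer gridlines); a circular section at z = 2 has radius between 1 and 2.
(e) Together with the visible shape, these determine p as stated.

3*x^2 + 3*y^2 - z^2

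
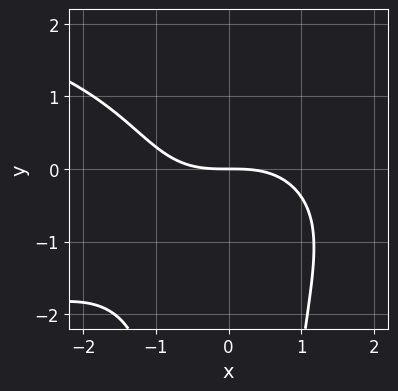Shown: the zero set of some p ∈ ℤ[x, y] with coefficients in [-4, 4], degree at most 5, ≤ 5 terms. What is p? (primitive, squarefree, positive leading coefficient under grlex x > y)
deg p = 4. A generic line meets the curve in up to 4 points.
From the axis intercepts and sections: it crosses the x-axis at the gridline x = 0; one y-axis crossing is at y = 0.
Putting this together gives p.

x^2*y^2 + x^3 + 3*y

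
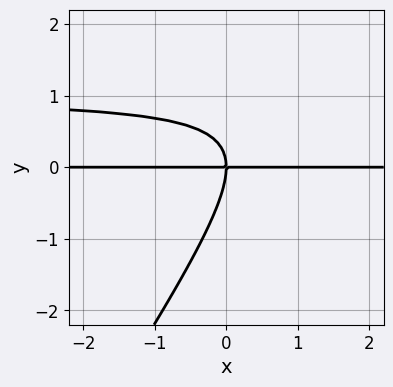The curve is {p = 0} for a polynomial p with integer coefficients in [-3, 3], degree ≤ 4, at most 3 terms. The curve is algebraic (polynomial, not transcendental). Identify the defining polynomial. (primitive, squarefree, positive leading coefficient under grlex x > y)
3*x*y^2 - 2*y^3 - 3*x*y

First, the degree is 3 — no degree-2 curve has this shape.
Then, observable constraints: every point of the x-axis in the box is on the curve; it crosses the y-axis at the gridline y = 0.
Finally, solving for integer coefficients yields p as stated.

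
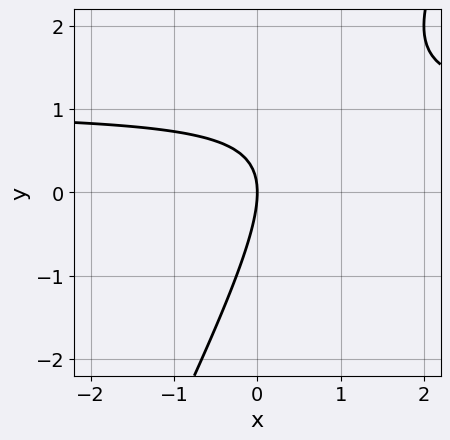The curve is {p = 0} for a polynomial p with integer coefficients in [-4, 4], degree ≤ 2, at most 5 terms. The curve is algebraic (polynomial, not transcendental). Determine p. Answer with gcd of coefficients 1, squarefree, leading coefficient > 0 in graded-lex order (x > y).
2*x*y - y^2 - 2*x

1. The degree is 2 — no degree-1 curve has this shape.
2. Reading off the gridlines: one x-axis crossing is at x = 0; one y-axis crossing is at y = 0.
3. Together with the visible shape, these determine p as stated.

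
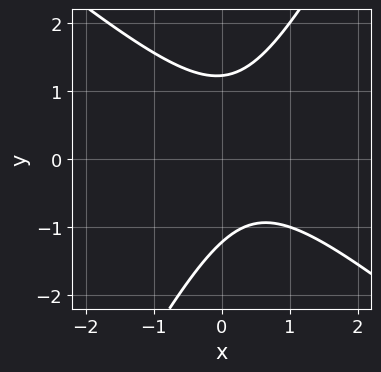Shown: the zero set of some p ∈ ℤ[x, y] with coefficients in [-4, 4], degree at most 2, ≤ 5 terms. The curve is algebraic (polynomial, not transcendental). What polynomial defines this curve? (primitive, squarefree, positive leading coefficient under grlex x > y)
deg p = 2. No degree-1 curve has this shape.
From the visible intercepts: it misses every integer gridline on the x-axis.
Assembling these constraints gives the stated polynomial.

3*x^2 + 2*x*y - 2*y^2 - 2*x + 3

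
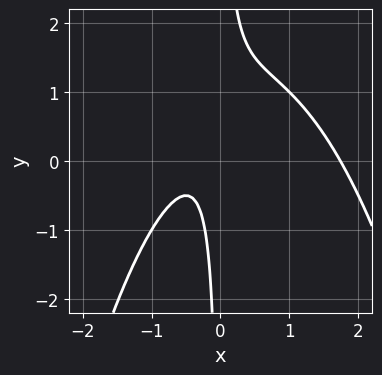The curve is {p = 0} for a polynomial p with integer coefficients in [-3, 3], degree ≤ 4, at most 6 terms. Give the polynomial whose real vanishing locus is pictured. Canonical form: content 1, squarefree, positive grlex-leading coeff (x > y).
2*x^3 - 2*x^2 + 3*x*y - 2*x - 1

1. The degree is 3 — a generic line meets the curve in up to 3 points.
2. Observable constraints: no y-intercept at any integer in the box.
3. These observations pin down the coefficients.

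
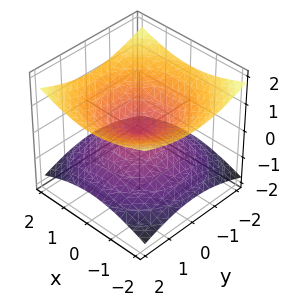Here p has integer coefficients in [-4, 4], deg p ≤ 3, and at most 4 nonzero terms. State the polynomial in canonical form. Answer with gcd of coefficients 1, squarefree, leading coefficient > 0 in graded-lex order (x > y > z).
x^2 + y^2 - 3*z^2

First, deg p = 2. Two nappes meeting at a single point; a quadric.
Next, symmetries: it's symmetric under z → −z, forcing even powers of z; every cross-section ⟂ z is a circle, so x, y appear only via x² + y².
Next, checking where it meets the axes: it meets the y-axis at y = 0 (among the integer gridlines); one x-axis crossing is at x = 0; a circular section at z = -1 has radius between 1 and 2.
Finally, putting this together gives p.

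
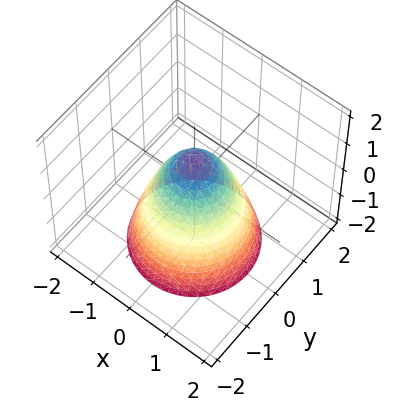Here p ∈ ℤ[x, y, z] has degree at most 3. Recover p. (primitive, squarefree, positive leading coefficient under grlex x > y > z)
(a) The degree is 2 — the shape is more complex than any degree-1 surface.
(b) By symmetry, every cross-section ⟂ z is a circle, so x, y appear only via x² + y².
(c) Reading off the gridlines: one z-axis crossing is at z = 1; a circular section at z = 0 has radius between 0 and 1.
(d) These observations pin down the coefficients.

3*x^2 + 3*y^2 + 2*z - 2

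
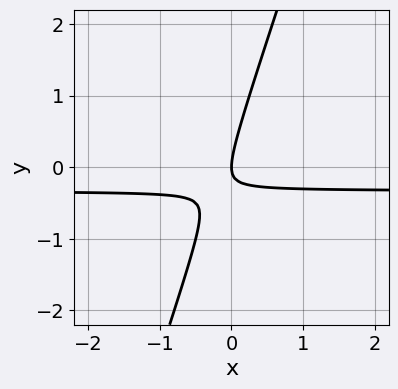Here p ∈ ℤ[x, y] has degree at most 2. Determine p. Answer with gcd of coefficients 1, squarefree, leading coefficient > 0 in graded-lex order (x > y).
3*x*y - y^2 + x

The degree is 2 — a generic line meets the curve in up to 2 points.
Reading off the gridlines: it meets the x-axis at x = 0 (among the integer gridlines); it meets the y-axis at y = 0 (among the integer gridlines).
Assembling these constraints gives the stated polynomial.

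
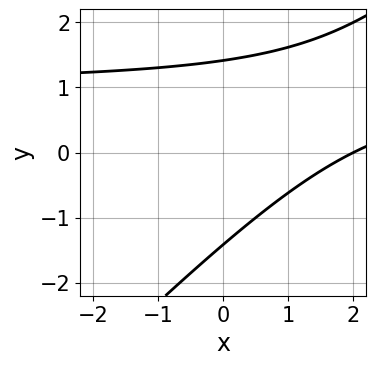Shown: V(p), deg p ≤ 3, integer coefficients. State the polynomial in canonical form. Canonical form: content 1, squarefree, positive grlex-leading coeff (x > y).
x*y - y^2 - x + 2

1. The degree is 2 — the shape is more complex than any degree-1 curve.
2. Checking where it meets the axes: it crosses the x-axis at the gridline x = 2.
3. Assembling these constraints gives the stated polynomial.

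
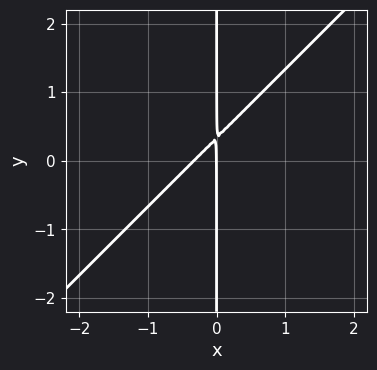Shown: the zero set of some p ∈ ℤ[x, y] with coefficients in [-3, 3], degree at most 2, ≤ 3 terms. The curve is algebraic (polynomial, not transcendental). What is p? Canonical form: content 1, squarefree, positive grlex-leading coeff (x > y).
3*x^2 - 3*x*y + x

1. deg p = 2. A generic line meets the curve in up to 2 points.
2. Checking where it meets the axes: it crosses the x-axis at the gridline x = 0; the visible y-axis segment lies entirely on the curve.
3. The integer polynomial consistent with all of this is the stated p.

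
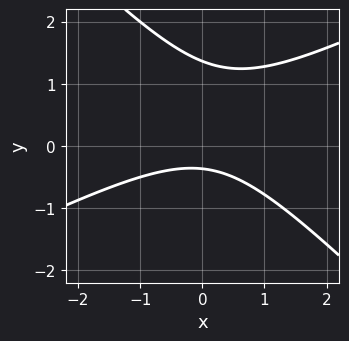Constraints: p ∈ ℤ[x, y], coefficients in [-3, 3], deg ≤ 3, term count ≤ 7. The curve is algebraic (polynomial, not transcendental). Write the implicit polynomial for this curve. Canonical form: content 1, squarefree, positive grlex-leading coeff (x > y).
Degree: the shape is more complex than any degree-1 curve, so deg p = 2.
From the axis intercepts and sections: it misses every integer gridline on the x-axis.
Solving for integer coefficients yields p as stated.

x^2 - x*y - 2*y^2 + 2*y + 1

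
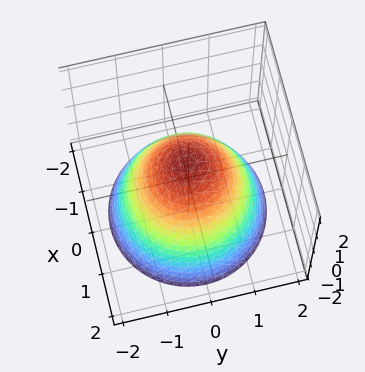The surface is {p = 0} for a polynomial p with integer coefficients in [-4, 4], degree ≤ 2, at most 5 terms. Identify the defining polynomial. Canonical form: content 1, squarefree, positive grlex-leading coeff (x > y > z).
x^2 + y^2 + z - 1

(a) deg p = 2. No degree-1 surface has this shape.
(b) Symmetries: rotational symmetry about the z-axis ⇒ p depends on x, y only through x² + y².
(c) From the visible intercepts: among the integer gridlines, it crosses the x-axis at x ∈ {-1, 1}; among the integer gridlines, it crosses the y-axis at y ∈ {-1, 1}.
(d) Matching integer coefficients to the picture gives p. Check: (0, 0, 1) on the z-axis lies on the surface, and p(0, 0, 1) = 0. ✓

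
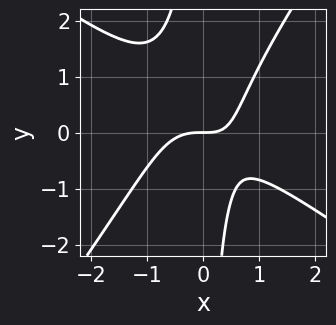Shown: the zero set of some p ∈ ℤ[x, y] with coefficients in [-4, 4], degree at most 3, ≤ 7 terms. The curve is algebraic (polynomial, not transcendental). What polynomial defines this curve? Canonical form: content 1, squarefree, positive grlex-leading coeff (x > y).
3*x^3 + 2*x^2*y - 3*x*y^2 + 2*x*y - 3*y

1. Degree: the shape is more complex than any degree-2 curve, so deg p = 3.
2. Against the integer gridlines: it crosses the x-axis at the gridline x = 0; it crosses the y-axis at the gridline y = 0.
3. Assembling these constraints gives the stated polynomial.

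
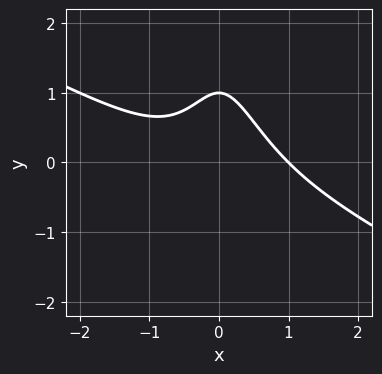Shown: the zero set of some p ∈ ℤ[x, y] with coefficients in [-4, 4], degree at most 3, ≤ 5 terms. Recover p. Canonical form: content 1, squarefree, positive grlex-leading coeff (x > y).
x^3 + 2*x^2*y + y - 1

1. deg p = 3. The shape is more complex than any degree-2 curve.
2. Checking where it meets the axes: it crosses the x-axis at the gridline x = 1; it meets the y-axis at y = 1 (among the integer gridlines).
3. Fitting integer coefficients to these (and the overall shape) gives p.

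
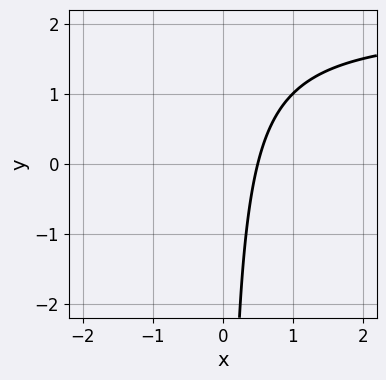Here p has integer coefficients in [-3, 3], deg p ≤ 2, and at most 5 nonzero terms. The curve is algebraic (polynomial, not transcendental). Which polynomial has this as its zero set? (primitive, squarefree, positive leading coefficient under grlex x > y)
x*y - 2*x + 1

(a) deg p = 2. The shape is more complex than any degree-1 curve.
(b) Against the integer gridlines: no y-intercept at any integer in the box.
(c) These observations pin down the coefficients.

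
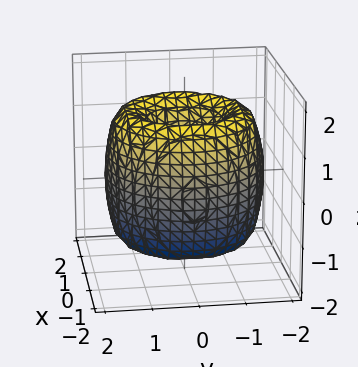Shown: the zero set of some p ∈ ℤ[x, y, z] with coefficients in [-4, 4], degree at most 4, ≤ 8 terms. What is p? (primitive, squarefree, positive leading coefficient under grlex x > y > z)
x^4 + 2*x^2*y^2 + y^4 - 3*x^2 - 3*y^2 + z^2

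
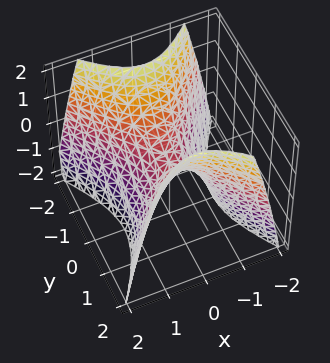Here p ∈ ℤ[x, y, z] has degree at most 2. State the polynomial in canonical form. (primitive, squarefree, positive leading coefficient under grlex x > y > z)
3*x^2 - 2*y^2 + 2*z

The degree is 2 — a saddle surface; a quadric.
Symmetries: it's symmetric under x → −x, forcing even powers of x; it's symmetric under y → −y, forcing even powers of y.
Checking where it meets the axes: it crosses the x-axis at the gridline x = 0; it meets the y-axis at y = 0 (among the integer gridlines).
The integer polynomial consistent with all of this is the stated p.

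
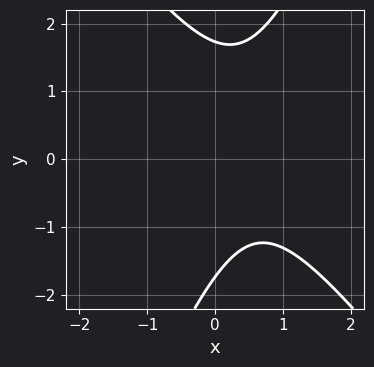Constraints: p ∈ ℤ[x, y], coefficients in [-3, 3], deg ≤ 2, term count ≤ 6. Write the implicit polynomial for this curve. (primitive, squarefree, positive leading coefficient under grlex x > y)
3*x^2 + x*y - y^2 - 3*x + 3

1. Degree: the shape is more complex than any degree-1 curve, so deg p = 2.
2. From the axis intercepts and sections: no x-intercept at any integer in the box.
3. Fitting integer coefficients to these (and the overall shape) gives p.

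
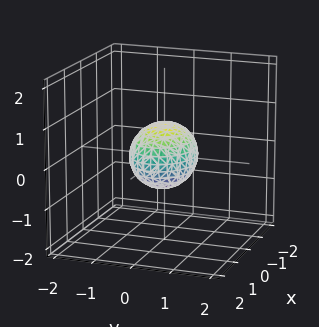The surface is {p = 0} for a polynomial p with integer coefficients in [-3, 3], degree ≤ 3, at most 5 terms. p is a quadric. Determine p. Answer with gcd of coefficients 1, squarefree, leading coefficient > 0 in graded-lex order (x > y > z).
First, deg p = 2. Bounded and convex; a quadric.
Next, symmetries: mirror symmetry x ↦ −x ⇒ only even powers of x; it's symmetric under y → −y, forcing even powers of y; mirror symmetry z ↦ −z ⇒ only even powers of z.
Next, observable constraints: the x-axis gridline crossings are at x ∈ {-1, 1}.
Finally, solving for integer coefficients yields p as stated.

2*x^2 + 3*y^2 + 3*z^2 - 2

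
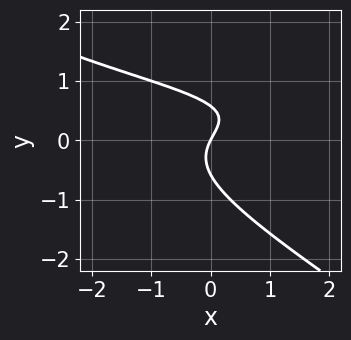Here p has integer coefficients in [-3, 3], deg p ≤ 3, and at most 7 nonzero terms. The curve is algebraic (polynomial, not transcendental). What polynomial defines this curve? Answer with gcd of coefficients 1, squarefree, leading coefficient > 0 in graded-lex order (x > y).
2*x*y^2 + 3*y^3 - 2*x*y + 2*x - y

1. Degree: a generic line meets the curve in up to 3 points, so deg p = 3.
2. Reading off the gridlines: one x-axis crossing is at x = 0; it meets the y-axis at y = 0 (among the integer gridlines).
3. These observations pin down the coefficients.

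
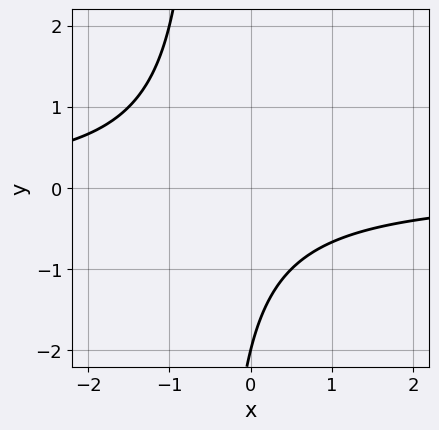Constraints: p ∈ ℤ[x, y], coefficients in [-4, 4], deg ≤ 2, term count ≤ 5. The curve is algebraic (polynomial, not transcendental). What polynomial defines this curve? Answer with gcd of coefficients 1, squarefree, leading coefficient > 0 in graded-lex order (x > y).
deg p = 2. A generic line meets the curve in up to 2 points.
From the axis intercepts and sections: one y-axis crossing is at y = -2; no x-intercept at any integer in the box.
Putting this together gives p.

2*x*y + y + 2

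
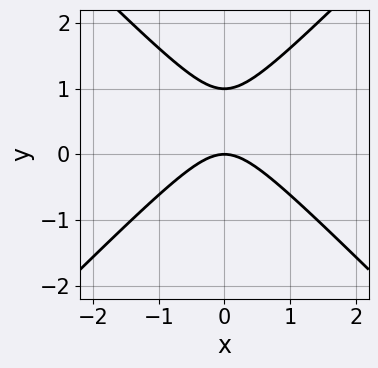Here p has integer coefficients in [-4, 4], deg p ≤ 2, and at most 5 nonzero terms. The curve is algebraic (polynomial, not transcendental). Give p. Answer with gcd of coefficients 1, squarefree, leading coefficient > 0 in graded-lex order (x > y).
x^2 - y^2 + y

1. deg p = 2. The shape is more complex than any degree-1 curve.
2. Symmetries: the x ↦ −x reflection is a symmetry, so x appears only in even powers.
3. From the visible intercepts: the y-axis gridline crossings are at y ∈ {0, 1}; one x-axis crossing is at x = 0.
4. Putting this together gives p.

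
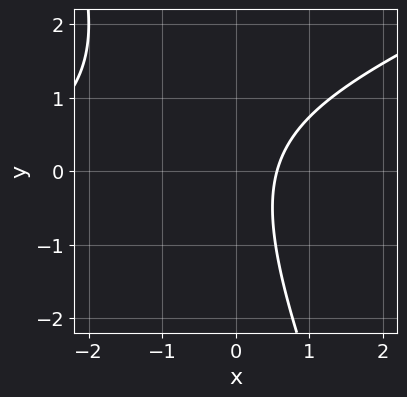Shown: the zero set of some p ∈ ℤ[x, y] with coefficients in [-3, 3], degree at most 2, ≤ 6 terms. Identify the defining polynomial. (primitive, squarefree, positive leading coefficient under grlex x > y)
1. The degree is 2 — the shape is more complex than any degree-1 curve.
2. Checking where it meets the axes: the curve avoids every integer y-axis point in the box.
3. Assembling these constraints gives the stated polynomial.

x^2 - 2*x*y - y^2 + 3*x - 2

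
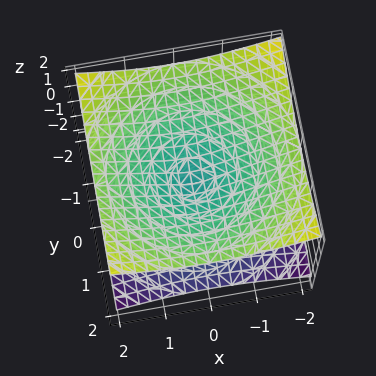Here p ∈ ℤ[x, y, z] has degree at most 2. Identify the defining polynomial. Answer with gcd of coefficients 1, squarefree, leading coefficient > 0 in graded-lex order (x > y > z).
x^2 + y^2 - 3*z^2

1. The degree is 2 — a double cone through the origin; a quadric.
2. Symmetries: mirror symmetry z ↦ −z ⇒ only even powers of z; the z-axis is an axis of rotation, so x and y enter only as x² + y².
3. From the axis intercepts and sections: it meets the y-axis at y = 0 (among the integer gridlines); a circular section at z = -1 has radius between 1 and 2; one x-axis crossing is at x = 0; one z-axis crossing is at z = 0.
4. Fitting integer coefficients to these (and the overall shape) gives p.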